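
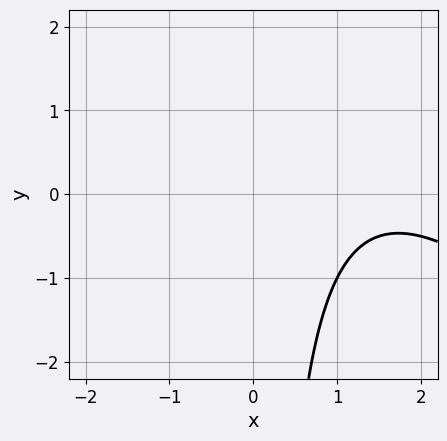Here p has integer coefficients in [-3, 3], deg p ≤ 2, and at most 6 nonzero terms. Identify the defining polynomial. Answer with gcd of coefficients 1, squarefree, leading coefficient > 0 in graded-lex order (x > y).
x^2 + x*y - 3*x + 3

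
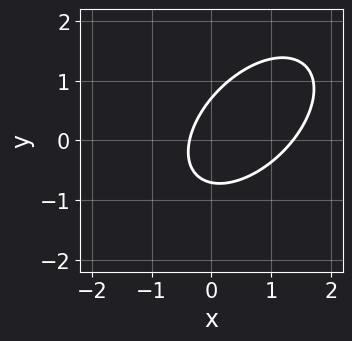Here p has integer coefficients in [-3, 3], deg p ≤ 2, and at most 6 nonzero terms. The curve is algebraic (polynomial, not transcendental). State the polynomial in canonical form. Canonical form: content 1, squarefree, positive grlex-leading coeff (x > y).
2*x^2 - 2*x*y + 2*y^2 - 2*x - 1

First, the degree is 2 — a generic line meets the curve in up to 2 points.
Finally, the integer polynomial consistent with all of this is the stated p.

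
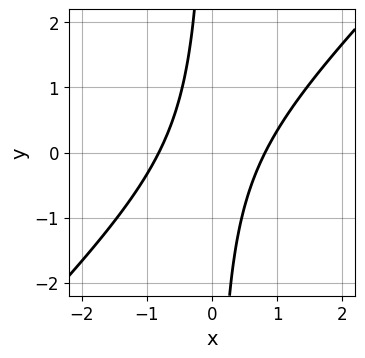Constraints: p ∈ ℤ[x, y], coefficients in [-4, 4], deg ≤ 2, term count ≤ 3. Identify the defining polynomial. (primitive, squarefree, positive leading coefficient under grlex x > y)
deg p = 2.
From the visible intercepts: no y-intercept at any integer in the box.
The integer polynomial consistent with all of this is the stated p.

3*x^2 - 3*x*y - 2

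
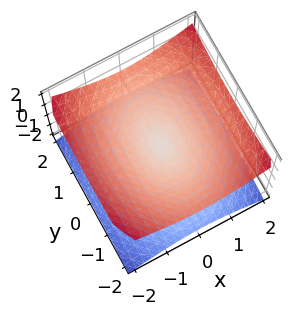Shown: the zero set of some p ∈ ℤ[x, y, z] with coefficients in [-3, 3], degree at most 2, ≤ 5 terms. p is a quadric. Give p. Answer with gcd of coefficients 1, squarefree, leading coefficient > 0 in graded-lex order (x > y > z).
2*x^2 + y^2 - 3*z^2

(a) Degree: a double cone through the origin; a quadric, so deg p = 2.
(b) Symmetries: the x ↦ −x reflection is a symmetry, so x appears only in even powers; it's symmetric under z → −z, forcing even powers of z; the y ↦ −y reflection is a symmetry, so y appears only in even powers.
(c) Against the integer gridlines: it crosses the x-axis at the gridline x = 0; one y-axis crossing is at y = 0.
(d) Together with the visible shape, these determine p as stated.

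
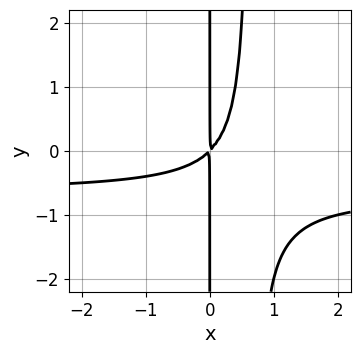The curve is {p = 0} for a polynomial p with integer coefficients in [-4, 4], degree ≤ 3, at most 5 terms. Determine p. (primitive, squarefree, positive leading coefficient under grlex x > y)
3*x^2*y + 2*x^2 - 2*x*y

Degree: the shape is more complex than any degree-2 curve, so deg p = 3.
From the axis intercepts and sections: every point of the y-axis in the box is on the curve.
These observations pin down the coefficients.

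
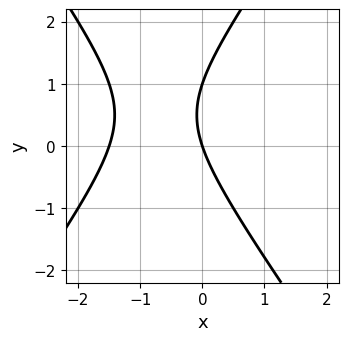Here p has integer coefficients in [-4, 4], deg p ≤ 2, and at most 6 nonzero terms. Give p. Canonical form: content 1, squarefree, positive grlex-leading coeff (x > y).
2*x^2 - y^2 + 3*x + y

First, degree: no degree-1 curve has this shape, so deg p = 2.
Next, from the axis intercepts and sections: one x-axis crossing is at x = 0; among the integer gridlines, it crosses the y-axis at y ∈ {0, 1}.
Finally, matching integer coefficients to the picture gives p.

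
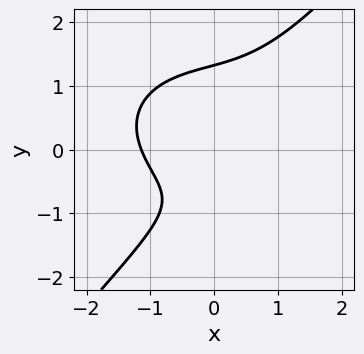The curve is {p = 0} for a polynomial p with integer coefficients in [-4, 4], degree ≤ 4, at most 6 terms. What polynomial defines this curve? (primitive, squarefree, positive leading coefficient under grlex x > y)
(a) deg p = 3. The shape is more complex than any degree-2 curve.
(b) The integer polynomial consistent with all of this is the stated p.

2*x^3 + 2*x*y^2 - 3*y^3 + 3*y + 3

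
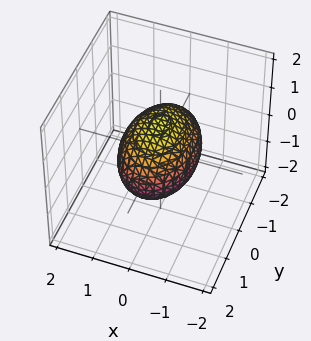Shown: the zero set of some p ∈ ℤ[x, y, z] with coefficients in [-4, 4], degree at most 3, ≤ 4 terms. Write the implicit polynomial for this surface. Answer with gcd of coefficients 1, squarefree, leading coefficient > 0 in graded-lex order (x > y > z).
(a) The degree is 2 — a closed, bounded, convex surface; a quadric.
(b) Symmetries: mirror symmetry y ↦ −y ⇒ only even powers of y; mirror symmetry x ↦ −x ⇒ only even powers of x; it's symmetric under z → −z, forcing even powers of z.
(c) From the axis intercepts and sections: the x-axis gridline crossings are at x ∈ {-1, 1}; the z-axis gridline crossings are at z ∈ {-1, 1}.
(d) Fitting integer coefficients to these (and the overall shape) gives p.

2*x^2 + y^2 + 2*z^2 - 2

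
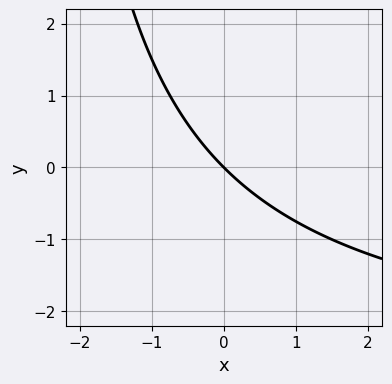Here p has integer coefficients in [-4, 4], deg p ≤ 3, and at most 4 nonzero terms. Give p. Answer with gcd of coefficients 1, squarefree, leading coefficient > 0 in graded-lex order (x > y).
First, the degree is 2 — no degree-1 curve has this shape.
Then, against the integer gridlines: one x-axis crossing is at x = 0; it meets the y-axis at y = 0 (among the integer gridlines).
Finally, putting this together gives p.

x*y + 3*x + 3*y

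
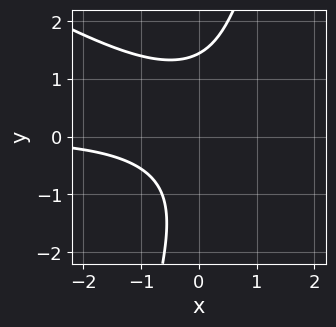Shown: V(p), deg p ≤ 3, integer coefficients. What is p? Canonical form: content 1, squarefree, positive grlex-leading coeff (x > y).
2*x^2*y + 3*x*y^2 - y^3 - 2*x*y + 3

(a) The degree is 3 — no degree-2 curve has this shape.
(b) Reading off the gridlines: the curve avoids every integer x-axis point in the box.
(c) Putting this together gives p.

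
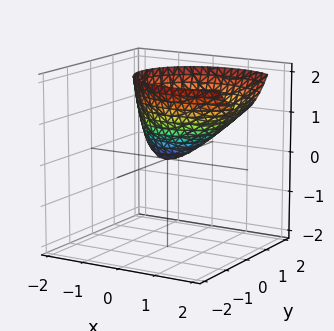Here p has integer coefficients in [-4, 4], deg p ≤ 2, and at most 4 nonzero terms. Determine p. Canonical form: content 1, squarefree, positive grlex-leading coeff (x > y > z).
The degree is 2 — a generic line meets the surface in up to 2 points.
From the axis intercepts and sections: it meets the y-axis at y = 0 (among the integer gridlines); it crosses the z-axis at the gridline z = 0; it meets the x-axis at x = 0 (among the integer gridlines).
These observations pin down the coefficients.

2*x^2 - 2*x*z + 3*y^2 - 2*z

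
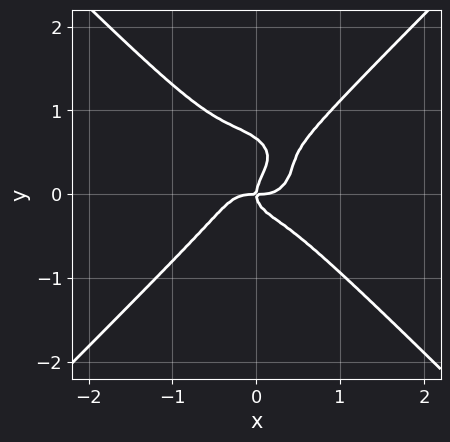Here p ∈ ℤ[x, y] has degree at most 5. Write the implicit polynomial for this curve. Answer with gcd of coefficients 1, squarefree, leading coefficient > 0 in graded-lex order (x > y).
3*x^4 - 3*y^4 + 2*y^3 - x*y

Degree: a generic line meets the curve in up to 4 points, so deg p = 4.
Reading off the gridlines: one y-axis crossing is at y = 0; it crosses the x-axis at the gridline x = 0.
Together with the visible shape, these determine p as stated.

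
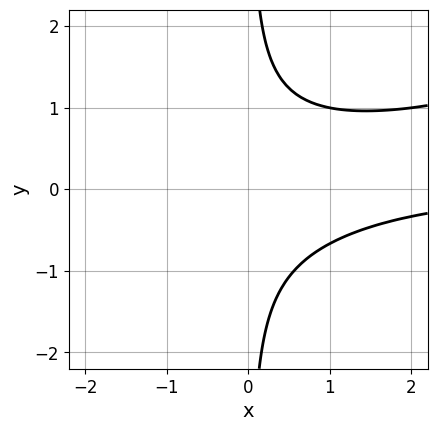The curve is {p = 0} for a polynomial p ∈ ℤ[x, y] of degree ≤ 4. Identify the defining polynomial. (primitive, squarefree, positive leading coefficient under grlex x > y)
x^2*y - 3*x*y^2 + 2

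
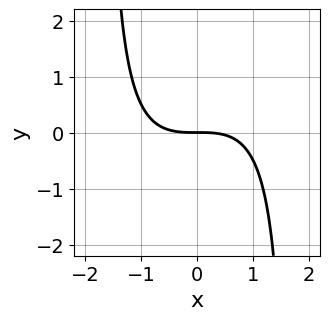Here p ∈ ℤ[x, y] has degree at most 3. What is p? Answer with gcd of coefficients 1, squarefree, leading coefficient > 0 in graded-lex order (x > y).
x^3 - x^2*y + 3*y

1. deg p = 3. The shape is more complex than any degree-2 curve.
2. Against the integer gridlines: it meets the y-axis at y = 0 (among the integer gridlines); one x-axis crossing is at x = 0.
3. The integer polynomial consistent with all of this is the stated p.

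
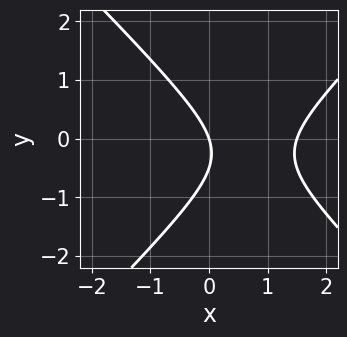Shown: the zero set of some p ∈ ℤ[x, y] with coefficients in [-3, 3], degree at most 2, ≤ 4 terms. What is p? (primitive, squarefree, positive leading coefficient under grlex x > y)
2*x^2 - 2*y^2 - 3*x - y

1. The degree is 2 — the shape is more complex than any degree-1 curve.
2. From the visible intercepts: one x-axis crossing is at x = 0; it meets the y-axis at y = 0 (among the integer gridlines).
3. Assembling these constraints gives the stated polynomial.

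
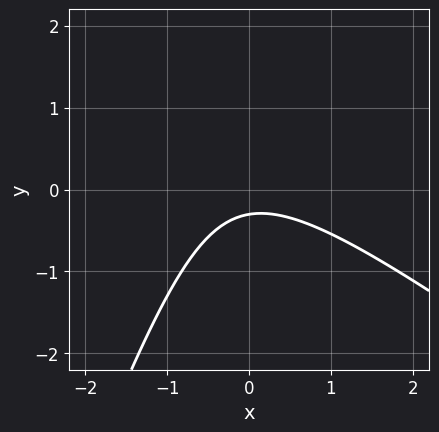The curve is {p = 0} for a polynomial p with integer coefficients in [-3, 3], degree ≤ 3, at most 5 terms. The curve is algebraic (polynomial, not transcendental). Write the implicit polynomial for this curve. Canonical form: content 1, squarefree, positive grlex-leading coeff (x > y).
(a) The degree is 2 — no degree-1 curve has this shape.
(b) Checking where it meets the axes: no x-intercept at any integer in the box.
(c) Putting this together gives p.

2*x^2 + 2*x*y - y^2 + 3*y + 1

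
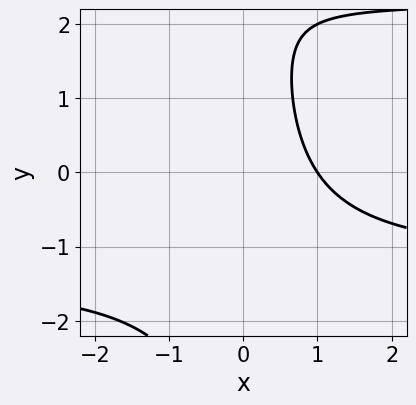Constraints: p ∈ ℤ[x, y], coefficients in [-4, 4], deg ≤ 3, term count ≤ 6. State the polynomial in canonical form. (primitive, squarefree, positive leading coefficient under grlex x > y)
1. Degree: no degree-2 curve has this shape, so deg p = 3.
2. From the axis intercepts and sections: it misses every integer gridline on the y-axis; it crosses the x-axis at the gridline x = 1.
3. Assembling these constraints gives the stated polynomial.

x*y^2 - x*y - 3*x - y + 3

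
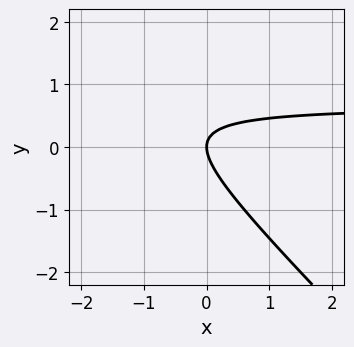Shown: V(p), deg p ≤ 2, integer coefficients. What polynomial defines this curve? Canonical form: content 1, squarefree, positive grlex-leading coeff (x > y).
3*x*y + 3*y^2 - 2*x

First, the degree is 2 — no degree-1 curve has this shape.
Then, observable constraints: one y-axis crossing is at y = 0; one x-axis crossing is at x = 0.
Finally, the integer polynomial consistent with all of this is the stated p.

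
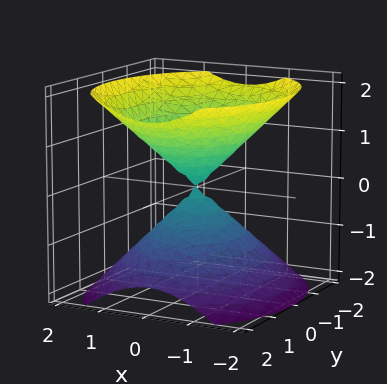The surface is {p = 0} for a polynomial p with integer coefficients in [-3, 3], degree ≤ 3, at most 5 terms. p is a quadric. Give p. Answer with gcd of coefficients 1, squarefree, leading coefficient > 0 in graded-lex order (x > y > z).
3*x^2 + 2*y^2 - 3*z^2

1. I count 2 distinct pieces. Treating them together as one polynomial.
2. The degree is 2 — two nappes meeting at a single point; a quadric.
3. Symmetries: mirror symmetry y ↦ −y ⇒ only even powers of y; mirror symmetry x ↦ −x ⇒ only even powers of x; the z ↦ −z reflection is a symmetry, so z appears only in even powers.
4. Against the integer gridlines: one x-axis crossing is at x = 0; it crosses the y-axis at the gridline y = 0; it crosses the z-axis at the gridline z = 0.
5. The integer polynomial consistent with all of this is the stated p.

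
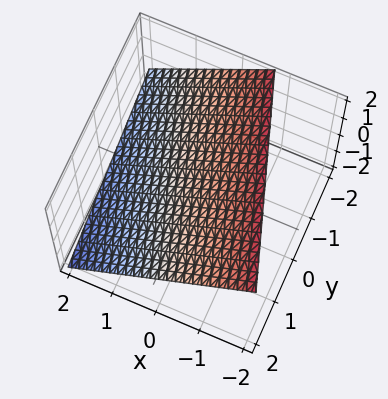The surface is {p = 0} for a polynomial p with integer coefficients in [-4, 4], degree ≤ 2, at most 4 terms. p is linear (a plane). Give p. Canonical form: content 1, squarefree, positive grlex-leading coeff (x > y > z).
3*x + y + 3*z - 2

(a) Degree: the surface is flat (a plane), so deg p = 1.
(b) From the visible intercepts: one y-axis crossing is at y = 2.
(c) These observations pin down the coefficients.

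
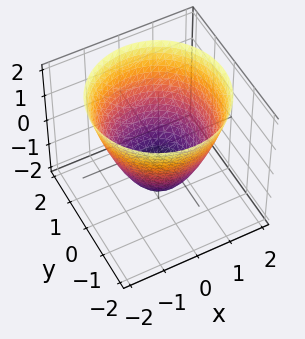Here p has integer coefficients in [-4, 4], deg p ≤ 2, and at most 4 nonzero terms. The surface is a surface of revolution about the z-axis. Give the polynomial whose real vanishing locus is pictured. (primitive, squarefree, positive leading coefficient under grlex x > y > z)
deg p = 2. A generic line meets the surface in up to 2 points.
Symmetry: the z-axis is an axis of rotation, so x and y enter only as x² + y².
From the visible intercepts: a circular section at z = 1 has radius between 1 and 2.
These observations pin down the coefficients.

2*x^2 + 2*y^2 - 2*z - 3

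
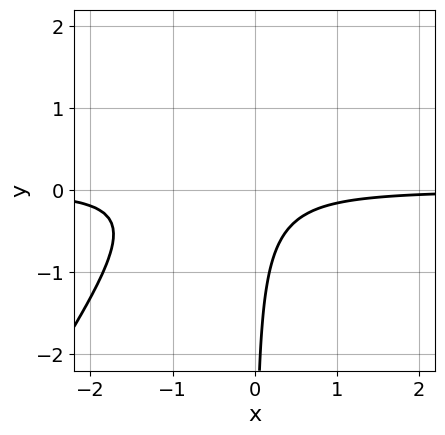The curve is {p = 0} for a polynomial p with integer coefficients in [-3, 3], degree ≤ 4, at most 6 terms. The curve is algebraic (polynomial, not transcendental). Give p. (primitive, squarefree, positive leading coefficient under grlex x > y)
3*x^2*y - 2*x*y^2 + 3*x*y + 1

(a) deg p = 3. A generic line meets the curve in up to 3 points.
(b) Against the integer gridlines: it misses every integer gridline on the x-axis; it misses every integer gridline on the y-axis.
(c) These observations pin down the coefficients.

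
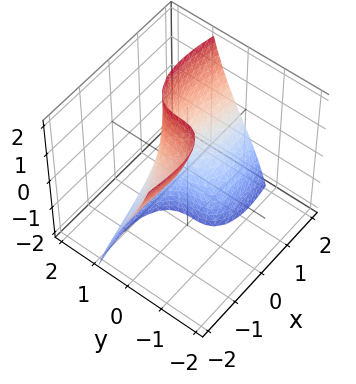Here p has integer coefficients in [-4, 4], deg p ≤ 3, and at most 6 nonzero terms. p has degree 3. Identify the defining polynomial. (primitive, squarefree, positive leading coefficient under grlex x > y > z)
The degree is 3 — the shape is more complex than any degree-2 surface.
From the axis intercepts and sections: it misses every integer gridline on the x-axis; no z-intercept at any integer in the box.
The integer polynomial consistent with all of this is the stated p.

2*x^2*y + 3*y^3 - 2*x*z - 1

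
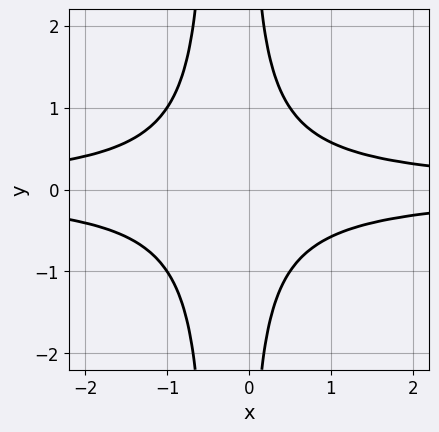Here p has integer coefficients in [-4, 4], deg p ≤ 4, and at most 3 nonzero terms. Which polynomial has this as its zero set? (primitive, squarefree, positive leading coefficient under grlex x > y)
The degree is 4 — a generic line meets the curve in up to 4 points.
Symmetries: the y ↦ −y reflection is a symmetry, so y appears only in even powers.
Checking where it meets the axes: no y-intercept at any integer in the box; it misses every integer gridline on the x-axis.
Together with the visible shape, these determine p as stated.

2*x^2*y^2 + x*y^2 - 1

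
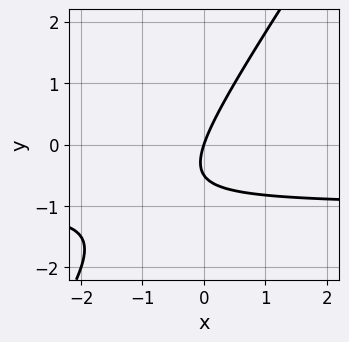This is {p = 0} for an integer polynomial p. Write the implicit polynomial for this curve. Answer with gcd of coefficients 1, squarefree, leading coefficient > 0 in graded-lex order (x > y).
1. Degree: a generic line meets the curve in up to 2 points, so deg p = 2.
2. Reading off the gridlines: it meets the x-axis at x = 0 (among the integer gridlines); it meets the y-axis at y = 0 (among the integer gridlines).
3. Matching integer coefficients to the picture gives p.

3*x*y - 2*y^2 + 3*x - y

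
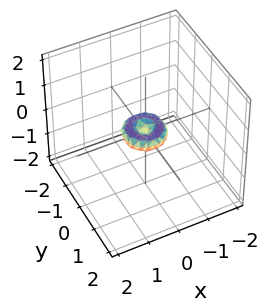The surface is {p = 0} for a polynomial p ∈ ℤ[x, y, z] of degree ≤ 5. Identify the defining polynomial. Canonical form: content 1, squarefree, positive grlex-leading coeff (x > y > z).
2*x^4 + 4*x^2*y^2 + 2*y^4 - x^2 - y^2 + 2*z^2

1. The degree is 4 — no degree-3 surface has this shape.
2. Symmetries: rotational symmetry about the z-axis ⇒ p depends on x, y only through x² + y².
3. Checking where it meets the axes: it meets the x-axis at x = 0 (among the integer gridlines); it meets the y-axis at y = 0 (among the integer gridlines); one z-axis crossing is at z = 0.
4. Fitting integer coefficients to these (and the overall shape) gives p.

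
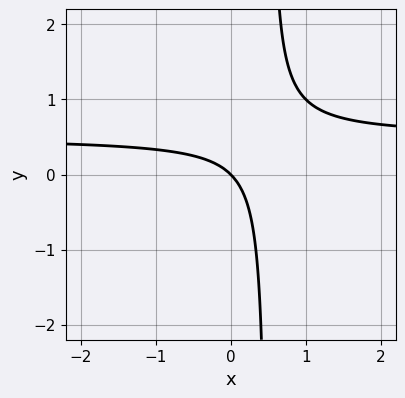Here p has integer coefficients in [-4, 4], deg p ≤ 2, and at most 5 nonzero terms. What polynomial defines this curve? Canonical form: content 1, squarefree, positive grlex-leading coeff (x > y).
2*x*y - x - y

1. The degree is 2 — a generic line meets the curve in up to 2 points.
2. Against the integer gridlines: one x-axis crossing is at x = 0; it crosses the y-axis at the gridline y = 0.
3. Assembling these constraints gives the stated polynomial.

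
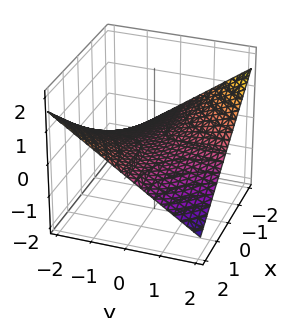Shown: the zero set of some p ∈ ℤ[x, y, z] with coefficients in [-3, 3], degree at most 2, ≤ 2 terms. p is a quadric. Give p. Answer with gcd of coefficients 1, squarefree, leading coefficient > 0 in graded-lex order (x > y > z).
deg p = 2.
Reading off the gridlines: it crosses the z-axis at the gridline z = 0; the visible y-axis segment lies entirely on the surface; the visible x-axis segment lies entirely on the surface.
These observations pin down the coefficients.

x*y + 3*z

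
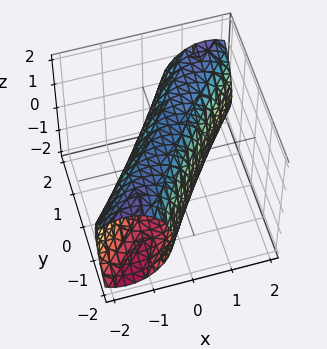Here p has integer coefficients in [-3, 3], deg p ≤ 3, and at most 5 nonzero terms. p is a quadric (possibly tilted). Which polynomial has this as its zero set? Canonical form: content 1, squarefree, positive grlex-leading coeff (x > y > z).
2*x^2 - 3*x*y + y^2 + z^2 - 2

(a) deg p = 2. A generic line meets the surface in up to 2 points.
(b) From the axis intercepts and sections: among the integer gridlines, it crosses the x-axis at x ∈ {-1, 1}.
(c) Putting this together gives p.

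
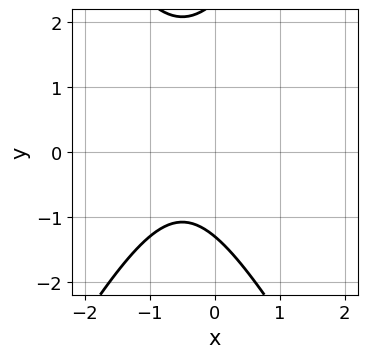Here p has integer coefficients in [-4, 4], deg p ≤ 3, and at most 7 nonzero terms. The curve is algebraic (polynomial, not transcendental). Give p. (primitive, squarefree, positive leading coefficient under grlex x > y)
3*x^2 - y^2 + 3*x + y + 3

deg p = 2.
From the axis intercepts and sections: it misses every integer gridline on the x-axis.
Assembling these constraints gives the stated polynomial.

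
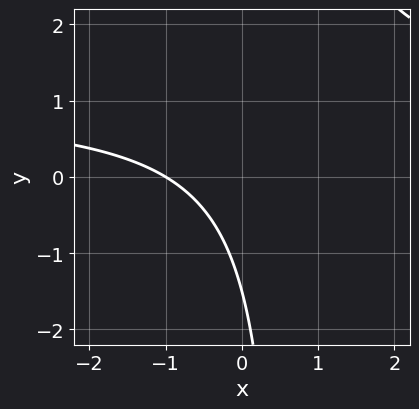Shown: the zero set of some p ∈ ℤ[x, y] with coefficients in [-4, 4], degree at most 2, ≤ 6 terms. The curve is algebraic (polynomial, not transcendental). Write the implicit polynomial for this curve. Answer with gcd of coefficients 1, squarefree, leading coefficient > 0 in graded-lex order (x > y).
1. The degree is 2 — no degree-1 curve has this shape.
2. From the axis intercepts and sections: it crosses the x-axis at the gridline x = -1.
3. The integer polynomial consistent with all of this is the stated p.

3*x*y - 3*x - 2*y - 3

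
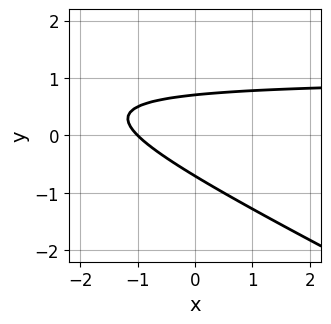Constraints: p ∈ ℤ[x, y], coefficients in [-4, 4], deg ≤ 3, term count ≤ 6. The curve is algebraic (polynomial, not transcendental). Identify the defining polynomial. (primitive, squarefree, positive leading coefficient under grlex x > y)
Degree: the shape is more complex than any degree-1 curve, so deg p = 2.
Reading off the gridlines: it meets the x-axis at x = -1 (among the integer gridlines).
Solving for integer coefficients yields p as stated.

x*y + 2*y^2 - x - 1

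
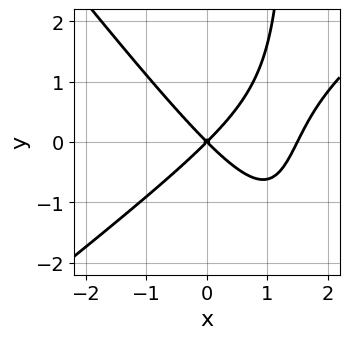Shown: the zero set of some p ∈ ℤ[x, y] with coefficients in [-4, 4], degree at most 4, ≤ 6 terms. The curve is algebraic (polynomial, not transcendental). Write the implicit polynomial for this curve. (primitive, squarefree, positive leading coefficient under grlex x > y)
Degree: the shape is more complex than any degree-2 curve, so deg p = 3.
Against the integer gridlines: one y-axis crossing is at y = 0; one x-axis crossing is at x = 0.
Assembling these constraints gives the stated polynomial.

2*x^3 - x^2*y - 2*x*y^2 - 3*x^2 + 3*y^2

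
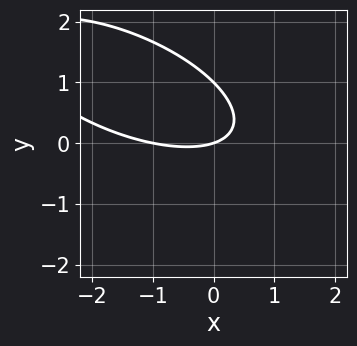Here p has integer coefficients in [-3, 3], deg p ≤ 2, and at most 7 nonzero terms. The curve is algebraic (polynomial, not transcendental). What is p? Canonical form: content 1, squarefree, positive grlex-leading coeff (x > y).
x^2 + 2*x*y + 3*y^2 + x - 3*y

Degree: no degree-1 curve has this shape, so deg p = 2.
Against the integer gridlines: among the integer gridlines, it crosses the y-axis at y ∈ {0, 1}; the x-axis gridline crossings are at x ∈ {-1, 0}.
The integer polynomial consistent with all of this is the stated p.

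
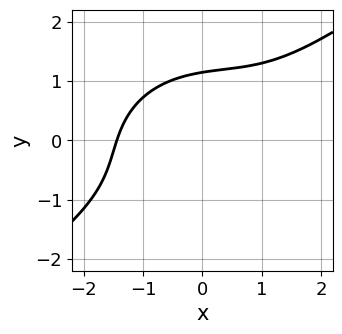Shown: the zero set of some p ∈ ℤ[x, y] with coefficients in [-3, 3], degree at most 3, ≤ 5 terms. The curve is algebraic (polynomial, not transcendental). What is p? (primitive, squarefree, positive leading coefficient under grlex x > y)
x^3 - x^2*y + x*y^2 - 2*y^3 + 3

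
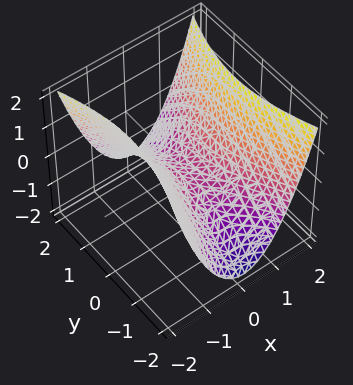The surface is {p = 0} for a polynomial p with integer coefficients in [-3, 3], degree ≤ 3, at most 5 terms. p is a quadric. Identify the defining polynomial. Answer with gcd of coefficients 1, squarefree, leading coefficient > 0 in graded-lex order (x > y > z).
(a) deg p = 2. A saddle surface; a quadric.
(b) Symmetries: the x ↦ −x reflection is a symmetry, so x appears only in even powers; mirror symmetry y ↦ −y ⇒ only even powers of y.
(c) From the axis intercepts and sections: one y-axis crossing is at y = 0; it meets the x-axis at x = 0 (among the integer gridlines).
(d) Assembling these constraints gives the stated polynomial.

3*x^2 - y^2 - 3*z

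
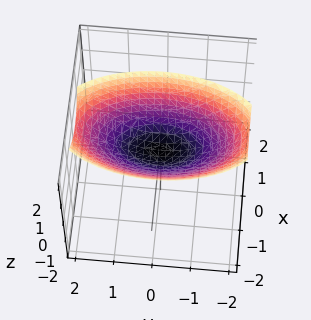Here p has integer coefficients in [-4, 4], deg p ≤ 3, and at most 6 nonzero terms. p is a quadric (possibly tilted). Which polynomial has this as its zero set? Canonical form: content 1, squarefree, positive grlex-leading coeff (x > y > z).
1. deg p = 2. No degree-1 surface has this shape.
2. Against the integer gridlines: it meets the x-axis at x = 0 (among the integer gridlines); it meets the z-axis at z = 0 (among the integer gridlines); it crosses the y-axis at the gridline y = 0.
3. Together with the visible shape, these determine p as stated.

3*x^2 + x*z + y^2 - 3*z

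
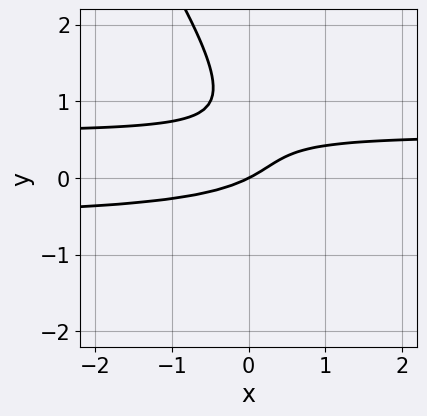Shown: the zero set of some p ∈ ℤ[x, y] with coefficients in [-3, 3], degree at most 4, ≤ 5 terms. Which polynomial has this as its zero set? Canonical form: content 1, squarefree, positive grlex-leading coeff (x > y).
First, degree: the shape is more complex than any degree-2 curve, so deg p = 3.
Then, observable constraints: it meets the y-axis at y = 0 (among the integer gridlines); it meets the x-axis at x = 0 (among the integer gridlines).
Finally, assembling these constraints gives the stated polynomial.

3*x*y^2 + 2*y^3 - 3*y^2 - x + 2*y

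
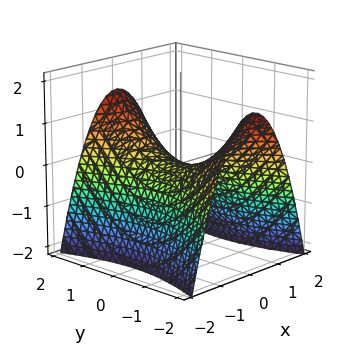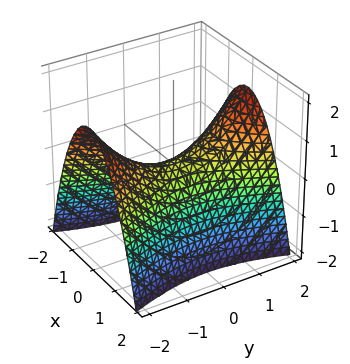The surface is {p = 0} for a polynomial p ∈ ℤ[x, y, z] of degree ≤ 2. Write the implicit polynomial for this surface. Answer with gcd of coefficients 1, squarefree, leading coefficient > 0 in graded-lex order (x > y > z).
1. deg p = 2. A hyperbolic paraboloid; a quadric.
2. Symmetries: the y ↦ −y reflection is a symmetry, so y appears only in even powers; mirror symmetry x ↦ −x ⇒ only even powers of x.
3. Reading off the gridlines: it meets the y-axis at y = 0 (among the integer gridlines); it crosses the z-axis at the gridline z = 0; it meets the x-axis at x = 0 (among the integer gridlines).
4. The integer polynomial consistent with all of this is the stated p.

3*x^2 - y^2 + 3*z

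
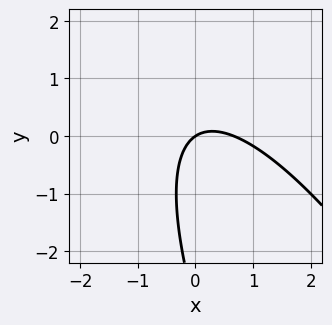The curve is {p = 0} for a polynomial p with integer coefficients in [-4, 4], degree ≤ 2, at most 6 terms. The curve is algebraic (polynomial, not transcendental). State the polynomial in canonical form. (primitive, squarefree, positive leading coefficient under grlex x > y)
First, degree: a generic line meets the curve in up to 2 points, so deg p = 2.
Next, from the axis intercepts and sections: it crosses the x-axis at the gridline x = 0; it meets the y-axis at y = 0 (among the integer gridlines).
Finally, these observations pin down the coefficients.

3*x^2 + 3*x*y + y^2 - 2*x + 3*y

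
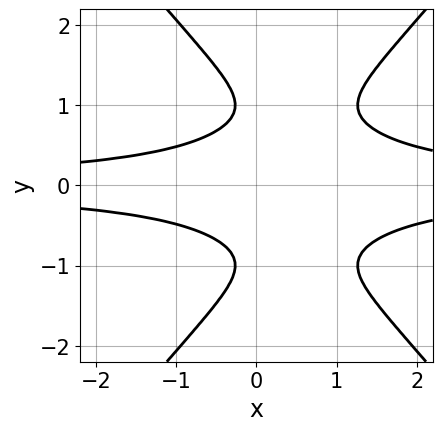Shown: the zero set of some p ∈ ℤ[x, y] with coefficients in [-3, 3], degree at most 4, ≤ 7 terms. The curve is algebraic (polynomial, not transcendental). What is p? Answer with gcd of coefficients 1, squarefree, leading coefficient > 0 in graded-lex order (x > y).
3*x^2*y^2 - 2*y^4 - 3*x*y^2 + 3*y^2 - 2

Degree: no degree-3 curve has this shape, so deg p = 4.
Symmetries: it's symmetric under y → −y, forcing even powers of y.
From the visible intercepts: no x-intercept at any integer in the box; the curve avoids every integer y-axis point in the box.
Putting this together gives p.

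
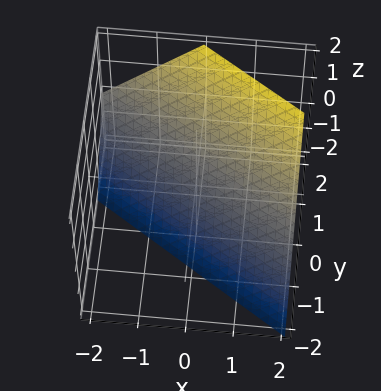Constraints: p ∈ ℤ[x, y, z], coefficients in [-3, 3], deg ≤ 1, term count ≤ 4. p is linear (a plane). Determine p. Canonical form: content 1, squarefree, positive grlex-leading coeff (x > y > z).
2*x + 3*y - 2*z - 2

1. deg p = 1.
2. Against the integer gridlines: one x-axis crossing is at x = 1; it meets the z-axis at z = -1 (among the integer gridlines).
3. These observations pin down the coefficients.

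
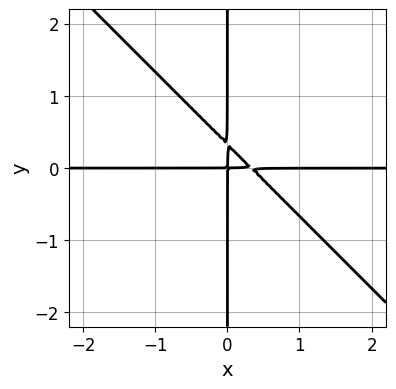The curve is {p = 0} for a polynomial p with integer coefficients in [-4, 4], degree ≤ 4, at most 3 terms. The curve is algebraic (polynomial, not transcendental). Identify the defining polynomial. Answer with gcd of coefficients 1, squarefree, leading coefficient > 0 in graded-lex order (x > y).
First, the degree is 3 — no degree-2 curve has this shape.
Then, against the integer gridlines: every point of the y-axis in the box is on the curve; the visible x-axis segment lies entirely on the curve.
Finally, these observations pin down the coefficients.

3*x^2*y + 3*x*y^2 - x*y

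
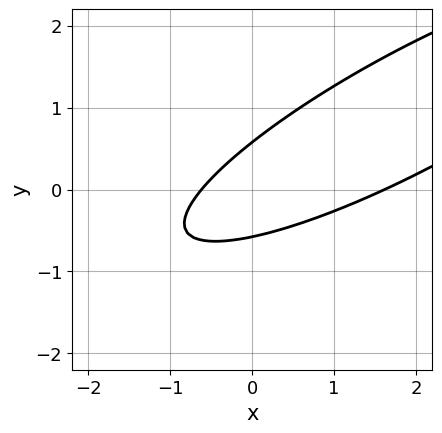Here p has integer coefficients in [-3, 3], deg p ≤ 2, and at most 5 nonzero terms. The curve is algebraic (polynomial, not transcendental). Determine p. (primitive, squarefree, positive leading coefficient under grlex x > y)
1. Degree: a generic line meets the curve in up to 2 points, so deg p = 2.
2. Matching integer coefficients to the picture gives p.

x^2 - 3*x*y + 3*y^2 - x - 1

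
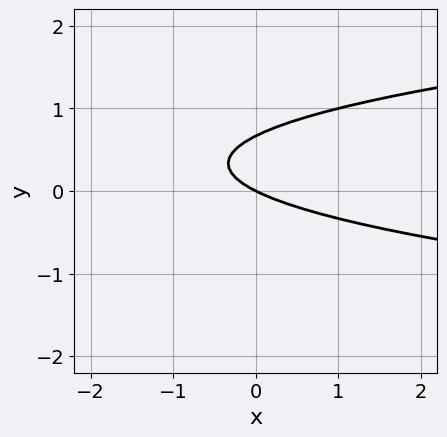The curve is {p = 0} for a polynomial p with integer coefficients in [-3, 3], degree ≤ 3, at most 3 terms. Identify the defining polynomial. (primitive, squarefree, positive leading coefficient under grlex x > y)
1. Degree: a generic line meets the curve in up to 2 points, so deg p = 2.
2. From the visible intercepts: it crosses the y-axis at the gridline y = 0; it crosses the x-axis at the gridline x = 0.
3. Putting this together gives p.

3*y^2 - x - 2*y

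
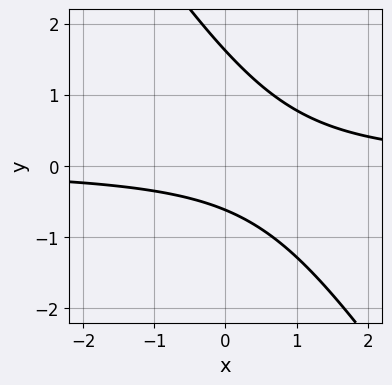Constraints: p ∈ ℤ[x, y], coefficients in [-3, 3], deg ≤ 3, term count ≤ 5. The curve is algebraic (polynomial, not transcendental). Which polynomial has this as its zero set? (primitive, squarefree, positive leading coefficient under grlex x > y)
3*x*y + 2*y^2 - 2*y - 2

The degree is 2 — the shape is more complex than any degree-1 curve.
Observable constraints: it misses every integer gridline on the x-axis.
Assembling these constraints gives the stated polynomial.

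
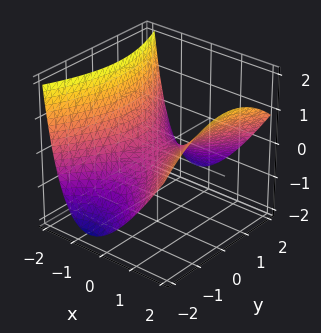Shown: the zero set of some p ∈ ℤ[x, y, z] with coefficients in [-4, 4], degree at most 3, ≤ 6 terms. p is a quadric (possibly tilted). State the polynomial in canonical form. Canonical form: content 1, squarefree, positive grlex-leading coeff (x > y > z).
(a) Degree: the shape is more complex than any degree-1 surface, so deg p = 2.
(b) Against the integer gridlines: one x-axis crossing is at x = 0; one z-axis crossing is at z = 0; it meets the y-axis at y = 0 (among the integer gridlines).
(c) Fitting integer coefficients to these (and the overall shape) gives p.

2*x^2 - x*z - y^2 - 3*z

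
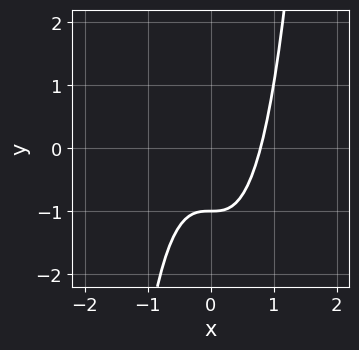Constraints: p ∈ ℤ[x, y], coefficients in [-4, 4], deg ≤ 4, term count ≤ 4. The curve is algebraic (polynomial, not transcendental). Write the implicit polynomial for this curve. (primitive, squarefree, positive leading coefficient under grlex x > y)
(a) deg p = 3. A generic line meets the curve in up to 3 points.
(b) Against the integer gridlines: one y-axis crossing is at y = -1.
(c) Assembling these constraints gives the stated polynomial.

2*x^3 - y - 1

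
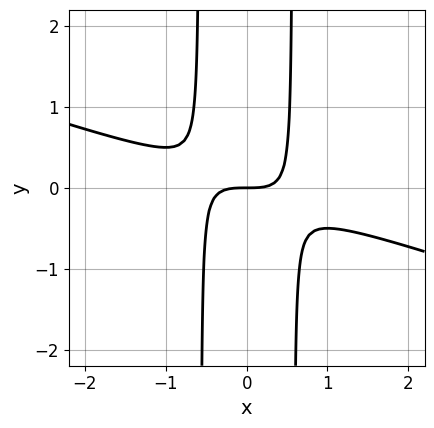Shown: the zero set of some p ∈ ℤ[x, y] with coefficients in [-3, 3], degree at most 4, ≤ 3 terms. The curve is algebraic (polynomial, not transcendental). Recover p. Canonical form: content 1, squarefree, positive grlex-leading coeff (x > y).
1. Degree: a generic line meets the curve in up to 3 points, so deg p = 3.
2. From the visible intercepts: it meets the x-axis at x = 0 (among the integer gridlines); one y-axis crossing is at y = 0.
3. Matching integer coefficients to the picture gives p.

x^3 + 3*x^2*y - y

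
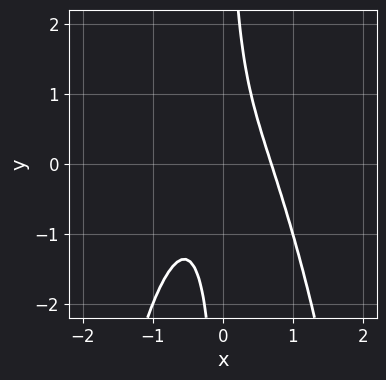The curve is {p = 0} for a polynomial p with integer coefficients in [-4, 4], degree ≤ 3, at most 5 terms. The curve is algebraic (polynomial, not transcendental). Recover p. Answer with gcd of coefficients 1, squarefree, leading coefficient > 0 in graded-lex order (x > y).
1. deg p = 3. A generic line meets the curve in up to 3 points.
2. Reading off the gridlines: no y-intercept at any integer in the box.
3. The integer polynomial consistent with all of this is the stated p.

3*x^3 + 2*x*y - 1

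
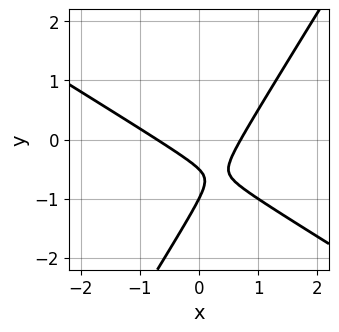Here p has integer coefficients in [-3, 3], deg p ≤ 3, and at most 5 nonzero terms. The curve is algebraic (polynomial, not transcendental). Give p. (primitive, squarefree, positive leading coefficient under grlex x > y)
The degree is 2 — no degree-1 curve has this shape.
Observable constraints: it crosses the y-axis at the gridline y = -1.
These observations pin down the coefficients.

2*x^2 + 2*x*y - 2*y^2 - 3*y - 1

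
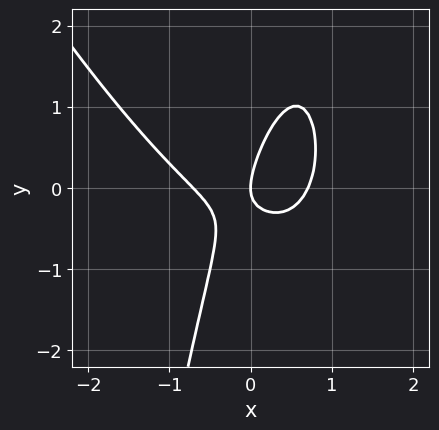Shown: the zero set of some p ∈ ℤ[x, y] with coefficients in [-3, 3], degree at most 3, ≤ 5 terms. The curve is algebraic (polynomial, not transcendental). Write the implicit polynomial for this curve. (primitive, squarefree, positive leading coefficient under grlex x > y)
2*x^3 + x^2*y - 2*x*y + y^2 - x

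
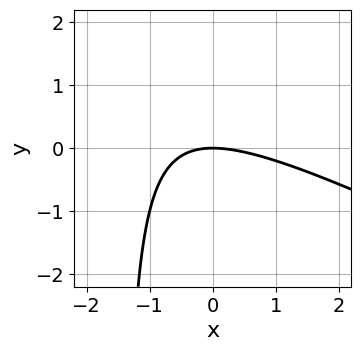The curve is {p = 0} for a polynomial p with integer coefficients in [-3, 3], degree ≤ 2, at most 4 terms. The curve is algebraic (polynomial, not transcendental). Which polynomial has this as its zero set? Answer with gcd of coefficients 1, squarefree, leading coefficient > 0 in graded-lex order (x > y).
Degree: the shape is more complex than any degree-1 curve, so deg p = 2.
From the visible intercepts: it meets the x-axis at x = 0 (among the integer gridlines); it meets the y-axis at y = 0 (among the integer gridlines).
Together with the visible shape, these determine p as stated.

x^2 + 2*x*y + 3*y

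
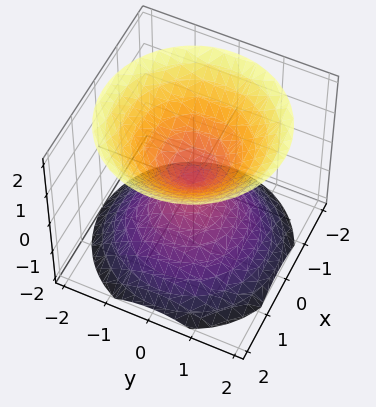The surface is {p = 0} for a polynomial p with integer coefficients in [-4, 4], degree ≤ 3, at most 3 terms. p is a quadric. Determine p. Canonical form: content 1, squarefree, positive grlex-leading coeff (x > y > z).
x^2 + y^2 - z^2

First, the picture has 2 separate pieces. They look like related sheets of one shape, so recover p as a whole.
Next, the degree is 2 — two nappes meeting at a single point; a quadric.
Next, symmetries: mirror symmetry z ↦ −z ⇒ only even powers of z; every cross-section ⟂ z is a circle, so x, y appear only via x² + y².
Then, from the axis intercepts and sections: a circular section at z = -1 has radius exactly 1; one x-axis crossing is at x = 0.
Finally, these observations pin down the coefficients.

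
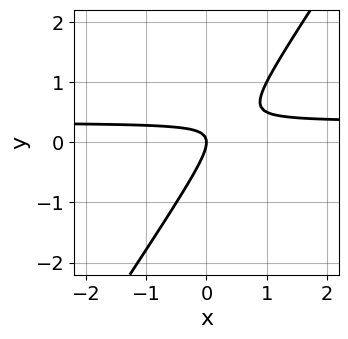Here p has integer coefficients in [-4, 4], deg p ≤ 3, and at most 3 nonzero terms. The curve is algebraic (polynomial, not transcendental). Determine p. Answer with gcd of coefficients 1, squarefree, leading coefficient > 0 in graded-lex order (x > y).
3*x*y - 2*y^2 - x

First, degree: the shape is more complex than any degree-1 curve, so deg p = 2.
Next, against the integer gridlines: it meets the y-axis at y = 0 (among the integer gridlines); it crosses the x-axis at the gridline x = 0.
Finally, assembling these constraints gives the stated polynomial.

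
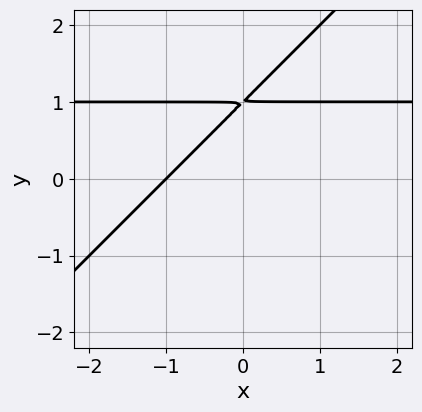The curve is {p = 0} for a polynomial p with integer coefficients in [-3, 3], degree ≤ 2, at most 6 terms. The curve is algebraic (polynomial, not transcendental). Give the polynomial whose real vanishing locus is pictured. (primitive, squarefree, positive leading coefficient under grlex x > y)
The degree is 2 — a generic line meets the curve in up to 2 points.
From the visible intercepts: one x-axis crossing is at x = -1.
These observations pin down the coefficients.

x*y - y^2 - x + 2*y - 1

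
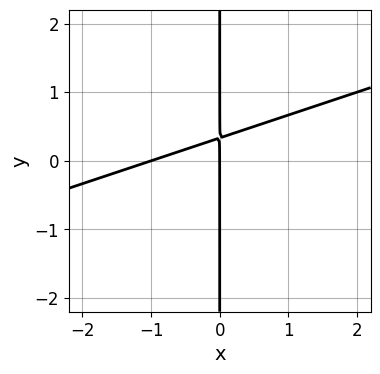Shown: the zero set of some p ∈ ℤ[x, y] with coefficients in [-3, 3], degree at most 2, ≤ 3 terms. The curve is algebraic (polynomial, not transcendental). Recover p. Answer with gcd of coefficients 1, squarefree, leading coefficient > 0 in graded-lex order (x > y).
First, the degree is 2 — the shape is more complex than any degree-1 curve.
Then, reading off the gridlines: the x-axis gridline crossings are at x ∈ {-1, 0}; every point of the y-axis in the box is on the curve.
Finally, the integer polynomial consistent with all of this is the stated p.

x^2 - 3*x*y + x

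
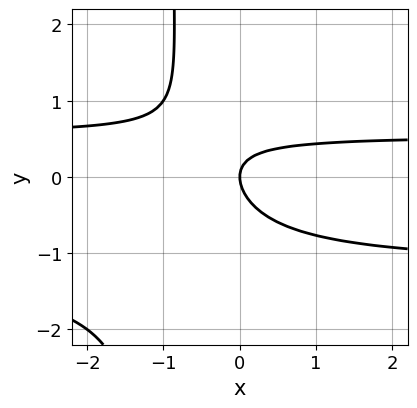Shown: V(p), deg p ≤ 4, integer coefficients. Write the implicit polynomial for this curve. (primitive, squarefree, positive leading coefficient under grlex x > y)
3*x*y^2 + 2*x*y + 3*y^2 - 2*x

(a) Degree: a generic line meets the curve in up to 3 points, so deg p = 3.
(b) Reading off the gridlines: one x-axis crossing is at x = 0; it crosses the y-axis at the gridline y = 0.
(c) Fitting integer coefficients to these (and the overall shape) gives p.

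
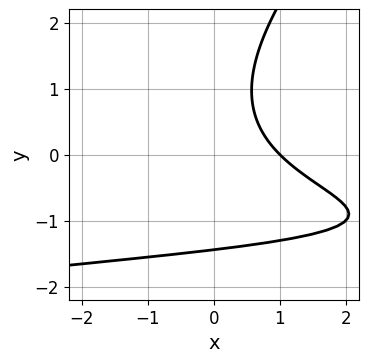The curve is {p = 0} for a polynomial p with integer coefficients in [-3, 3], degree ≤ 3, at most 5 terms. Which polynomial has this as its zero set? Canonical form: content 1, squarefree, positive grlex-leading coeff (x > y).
Degree: the shape is more complex than any degree-2 curve, so deg p = 3.
Reading off the gridlines: it meets the x-axis at x = 1 (among the integer gridlines).
Putting this together gives p.

x*y^2 - y^3 + 3*x*y + 3*x - 3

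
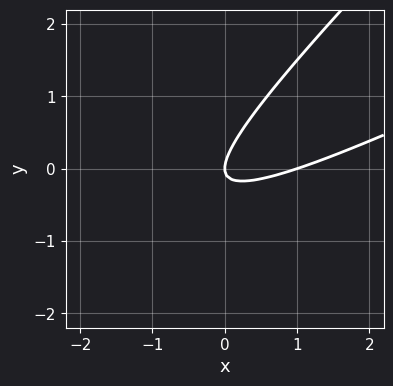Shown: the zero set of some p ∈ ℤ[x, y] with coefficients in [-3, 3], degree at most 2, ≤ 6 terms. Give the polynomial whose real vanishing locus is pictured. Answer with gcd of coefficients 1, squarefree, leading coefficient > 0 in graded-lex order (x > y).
x^2 - 3*x*y + 2*y^2 - x

First, the degree is 2 — a generic line meets the curve in up to 2 points.
Next, against the integer gridlines: among the integer gridlines, it crosses the x-axis at x ∈ {0, 1}; it crosses the y-axis at the gridline y = 0.
Finally, these observations pin down the coefficients.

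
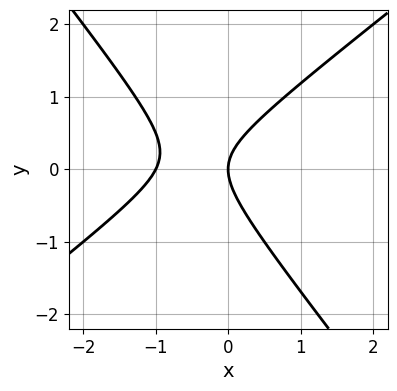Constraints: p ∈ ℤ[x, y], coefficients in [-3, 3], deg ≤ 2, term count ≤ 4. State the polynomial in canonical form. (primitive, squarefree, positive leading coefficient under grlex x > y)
2*x^2 - x*y - 2*y^2 + 2*x

(a) deg p = 2. No degree-1 curve has this shape.
(b) From the visible intercepts: among the integer gridlines, it crosses the x-axis at x ∈ {-1, 0}; one y-axis crossing is at y = 0.
(c) Putting this together gives p.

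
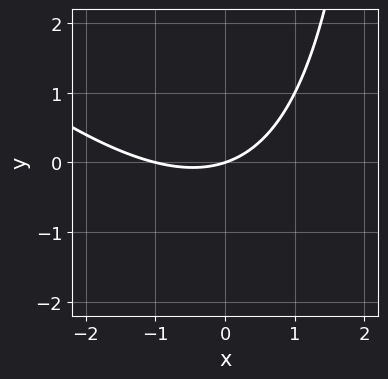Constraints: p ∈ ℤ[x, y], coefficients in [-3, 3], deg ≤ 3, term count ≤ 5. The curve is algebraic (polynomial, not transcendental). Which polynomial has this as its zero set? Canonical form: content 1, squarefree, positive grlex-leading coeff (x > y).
First, deg p = 2. No degree-1 curve has this shape.
Next, observable constraints: the x-axis gridline crossings are at x ∈ {-1, 0}; one y-axis crossing is at y = 0.
Finally, fitting integer coefficients to these (and the overall shape) gives p.

x^2 + x*y + x - 3*y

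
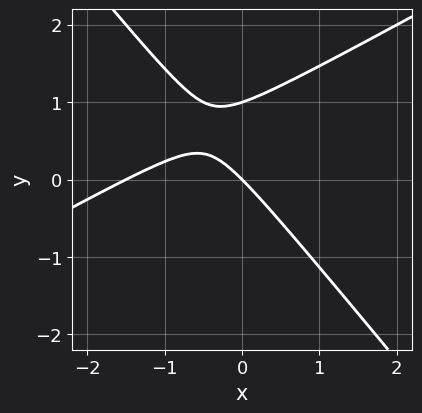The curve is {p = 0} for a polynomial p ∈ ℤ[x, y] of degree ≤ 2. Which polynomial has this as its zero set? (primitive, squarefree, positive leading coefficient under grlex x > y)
2*x^2 - 2*x*y - 3*y^2 + 3*x + 3*y

(a) deg p = 2. The shape is more complex than any degree-1 curve.
(b) Against the integer gridlines: the y-axis gridline crossings are at y ∈ {0, 1}; one x-axis crossing is at x = 0.
(c) The integer polynomial consistent with all of this is the stated p.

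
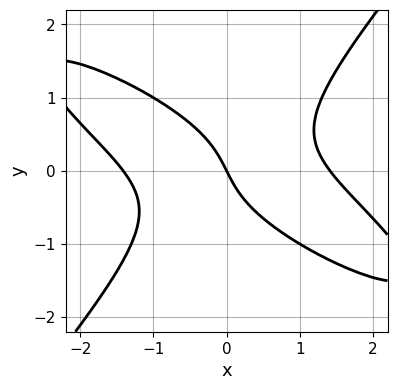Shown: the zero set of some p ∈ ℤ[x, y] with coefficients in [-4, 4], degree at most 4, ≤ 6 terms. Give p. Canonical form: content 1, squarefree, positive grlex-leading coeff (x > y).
x^3 + 2*x^2*y - 2*y^3 - 2*x - y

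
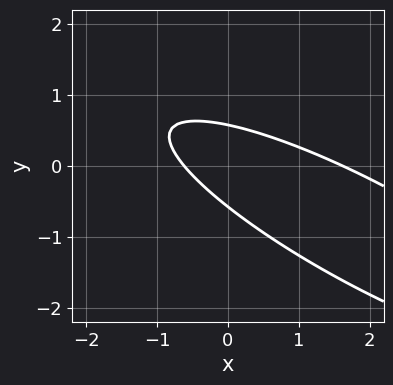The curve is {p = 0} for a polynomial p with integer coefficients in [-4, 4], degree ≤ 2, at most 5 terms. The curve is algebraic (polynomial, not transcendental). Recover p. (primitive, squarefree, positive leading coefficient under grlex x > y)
The degree is 2 — a generic line meets the curve in up to 2 points.
Putting this together gives p.

x^2 + 3*x*y + 3*y^2 - x - 1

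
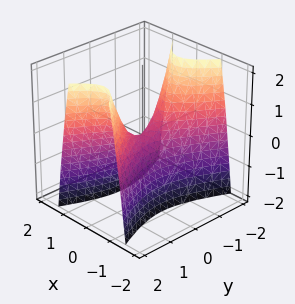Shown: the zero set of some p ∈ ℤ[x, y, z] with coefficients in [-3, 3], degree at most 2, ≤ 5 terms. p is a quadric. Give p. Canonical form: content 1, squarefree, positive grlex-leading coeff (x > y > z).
3*x^2 - y^2 + z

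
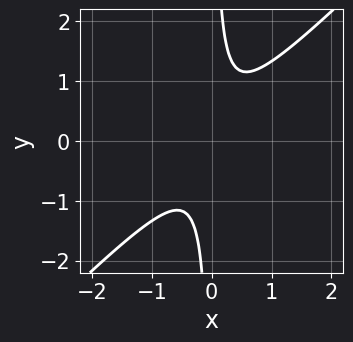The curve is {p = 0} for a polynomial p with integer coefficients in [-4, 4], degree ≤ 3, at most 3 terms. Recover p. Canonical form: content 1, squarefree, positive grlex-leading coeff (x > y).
3*x^2 - 3*x*y + 1

First, deg p = 2.
Next, reading off the gridlines: no y-intercept at any integer in the box; no x-intercept at any integer in the box.
Finally, assembling these constraints gives the stated polynomial.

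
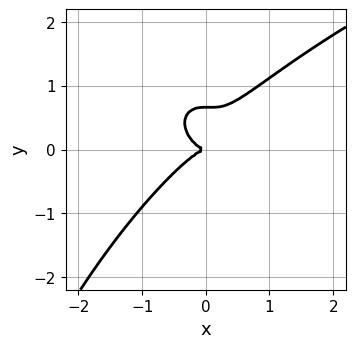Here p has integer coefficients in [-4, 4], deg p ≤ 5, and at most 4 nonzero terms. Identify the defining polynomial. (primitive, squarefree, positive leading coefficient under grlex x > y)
x^2*y^2 - 3*x^3 + 3*y^3 - 2*y^2

First, degree: no degree-3 curve has this shape, so deg p = 4.
Then, from the visible intercepts: it meets the x-axis at x = 0 (among the integer gridlines); it meets the y-axis at y = 0 (among the integer gridlines).
Finally, putting this together gives p.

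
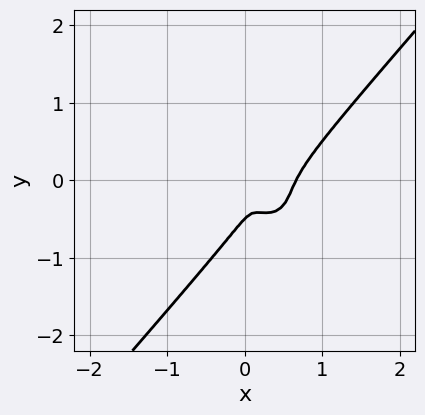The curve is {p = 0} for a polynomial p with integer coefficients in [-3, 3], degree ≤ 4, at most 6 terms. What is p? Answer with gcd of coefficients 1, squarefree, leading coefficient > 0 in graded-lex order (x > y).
First, degree: a generic line meets the curve in up to 3 points, so deg p = 3.
Finally, the integer polynomial consistent with all of this is the stated p.

3*x^3 - 2*y^3 - 2*x^2 - x*y - y^2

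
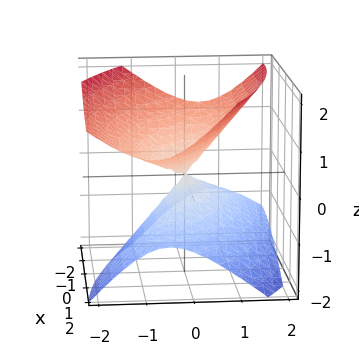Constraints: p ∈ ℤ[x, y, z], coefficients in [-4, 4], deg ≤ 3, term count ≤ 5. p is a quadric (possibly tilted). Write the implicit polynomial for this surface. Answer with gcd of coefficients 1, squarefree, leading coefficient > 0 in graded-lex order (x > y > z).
The picture has 2 separate pieces. They look like related sheets of one shape, so recover p as a whole.
deg p = 2. No degree-1 surface has this shape.
From the axis intercepts and sections: one x-axis crossing is at x = 0; it meets the y-axis at y = 0 (among the integer gridlines).
Matching integer coefficients to the picture gives p.

x^2 + 2*x*y + 3*y^2 + y*z - 3*z^2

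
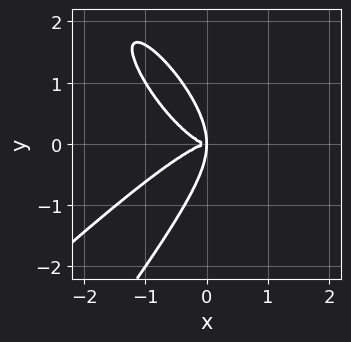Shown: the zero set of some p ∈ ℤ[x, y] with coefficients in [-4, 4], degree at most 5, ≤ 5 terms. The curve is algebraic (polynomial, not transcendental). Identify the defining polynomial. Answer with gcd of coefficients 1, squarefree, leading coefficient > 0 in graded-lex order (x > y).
(a) Degree: no degree-3 curve has this shape, so deg p = 4.
(b) Putting this together gives p.

2*x^4 - x^3*y - 2*x^2*y^2 + y^4 + 2*x*y^2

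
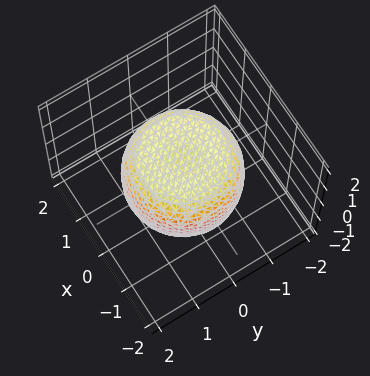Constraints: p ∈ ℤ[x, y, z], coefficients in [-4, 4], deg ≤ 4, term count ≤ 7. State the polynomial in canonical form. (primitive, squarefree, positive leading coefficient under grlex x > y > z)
2*x^4 + 4*x^2*y^2 + 2*y^4 - 2*x^2 - 2*y^2 + 3*z^2 - 3

deg p = 4. The shape is more complex than any degree-3 surface.
Symmetries: every cross-section ⟂ z is a circle, so x, y appear only via x² + y².
Observable constraints: a circular section at z = 0 has radius between 1 and 2; the z-axis gridline crossings are at z ∈ {-1, 1}.
Fitting integer coefficients to these (and the overall shape) gives p.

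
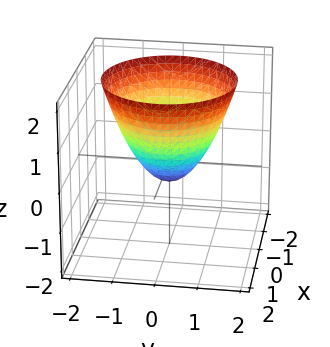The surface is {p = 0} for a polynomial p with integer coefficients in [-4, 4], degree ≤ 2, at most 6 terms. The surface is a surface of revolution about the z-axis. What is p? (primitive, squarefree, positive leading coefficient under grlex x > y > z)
2*x^2 + 2*y^2 - 2*z - 1

1. The degree is 2 — no degree-1 surface has this shape.
2. Symmetries: rotational symmetry about the z-axis ⇒ p depends on x, y only through x² + y².
3. Against the integer gridlines: a circular section at z = 2 has radius between 1 and 2.
4. Together with the visible shape, these determine p as stated.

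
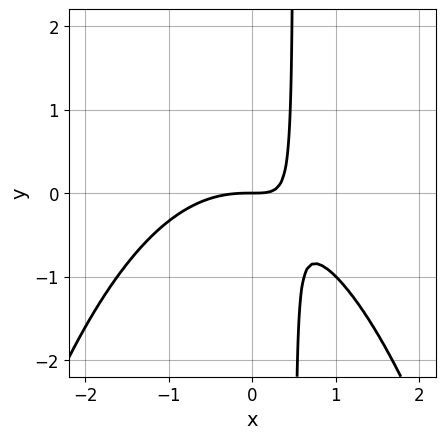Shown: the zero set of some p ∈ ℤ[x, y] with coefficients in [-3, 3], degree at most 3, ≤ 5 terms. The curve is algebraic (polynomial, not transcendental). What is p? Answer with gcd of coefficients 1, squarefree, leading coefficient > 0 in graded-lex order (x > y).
x^3 + 2*x*y - y

Degree: no degree-2 curve has this shape, so deg p = 3.
Against the integer gridlines: it crosses the y-axis at the gridline y = 0; it meets the x-axis at x = 0 (among the integer gridlines).
These observations pin down the coefficients.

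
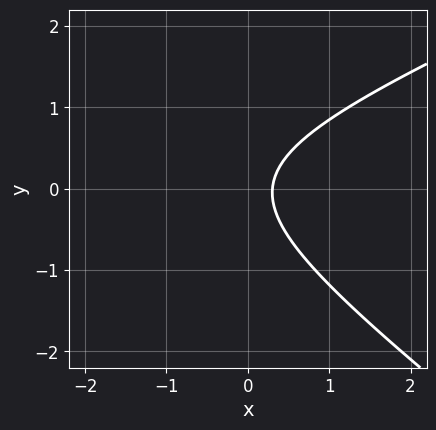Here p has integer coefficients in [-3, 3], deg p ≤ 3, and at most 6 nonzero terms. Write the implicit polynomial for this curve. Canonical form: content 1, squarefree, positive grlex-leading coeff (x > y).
x^2 - x*y - 3*y^2 + 3*x - 1

First, deg p = 2. No degree-1 curve has this shape.
Then, from the axis intercepts and sections: no y-intercept at any integer in the box.
Finally, putting this together gives p.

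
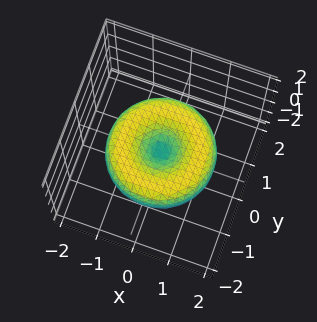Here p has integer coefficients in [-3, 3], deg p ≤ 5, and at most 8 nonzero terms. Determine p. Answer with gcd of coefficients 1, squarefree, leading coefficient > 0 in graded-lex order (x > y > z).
x^4 + 2*x^2*y^2 + y^4 - 2*x^2 - 2*y^2 + 3*z^2

First, deg p = 4. A generic line meets the surface in up to 4 points.
Next, by symmetry, the surface is invariant under rotation about z: p = q(x² + y², z).
Then, against the integer gridlines: it crosses the x-axis at the gridline x = 0; it meets the y-axis at y = 0 (among the integer gridlines).
Finally, assembling these constraints gives the stated polynomial.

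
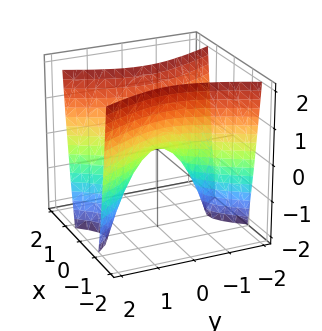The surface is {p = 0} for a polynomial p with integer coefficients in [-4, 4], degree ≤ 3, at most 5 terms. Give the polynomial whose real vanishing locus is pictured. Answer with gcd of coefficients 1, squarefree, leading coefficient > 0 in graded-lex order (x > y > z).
First, the degree is 2 — a saddle surface; a quadric.
Then, symmetries: mirror symmetry x ↦ −x ⇒ only even powers of x; mirror symmetry y ↦ −y ⇒ only even powers of y.
Next, reading off the gridlines: it crosses the z-axis at the gridline z = 0; it meets the x-axis at x = 0 (among the integer gridlines); it crosses the y-axis at the gridline y = 0.
Finally, assembling these constraints gives the stated polynomial.

3*x^2 - y^2 - z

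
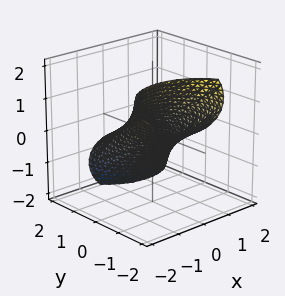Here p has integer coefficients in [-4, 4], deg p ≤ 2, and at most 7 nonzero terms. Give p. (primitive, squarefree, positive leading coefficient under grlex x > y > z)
x^2 + x*z + y^2 + 3*y*z + 2*z^2 - 1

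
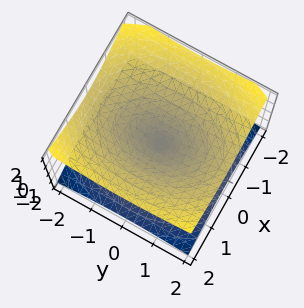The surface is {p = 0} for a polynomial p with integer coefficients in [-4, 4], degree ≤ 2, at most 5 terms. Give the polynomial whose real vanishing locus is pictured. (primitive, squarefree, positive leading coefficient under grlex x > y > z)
First, degree: two nappes meeting at a single point; a quadric, so deg p = 2.
Then, symmetries: mirror symmetry z ↦ −z ⇒ only even powers of z; it's symmetric under x → −x, forcing even powers of x; it's symmetric under y → −y, forcing even powers of y.
Next, from the visible intercepts: it crosses the x-axis at the gridline x = 0; one z-axis crossing is at z = 0.
Finally, matching integer coefficients to the picture gives p.

2*x^2 + y^2 - 3*z^2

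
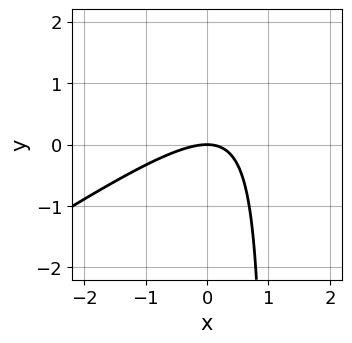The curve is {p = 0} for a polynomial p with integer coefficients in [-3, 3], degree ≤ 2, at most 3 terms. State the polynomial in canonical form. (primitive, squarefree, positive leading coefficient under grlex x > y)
The degree is 2 — no degree-1 curve has this shape.
Reading off the gridlines: one y-axis crossing is at y = 0; it meets the x-axis at x = 0 (among the integer gridlines).
These observations pin down the coefficients.

2*x^2 - 3*x*y + 3*y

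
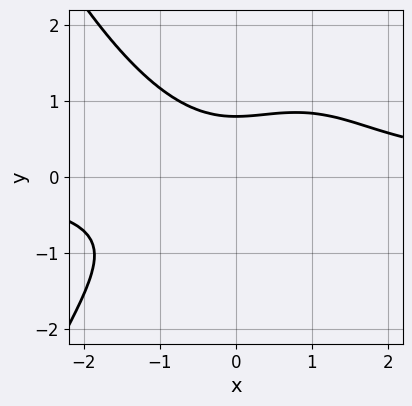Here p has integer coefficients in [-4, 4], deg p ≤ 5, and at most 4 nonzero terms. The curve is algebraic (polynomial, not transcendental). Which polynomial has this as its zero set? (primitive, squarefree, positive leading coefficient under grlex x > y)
1. deg p = 4.
2. From the axis intercepts and sections: it misses every integer gridline on the x-axis.
3. The integer polynomial consistent with all of this is the stated p.

x^3*y + 2*y^3 - x^2 - 1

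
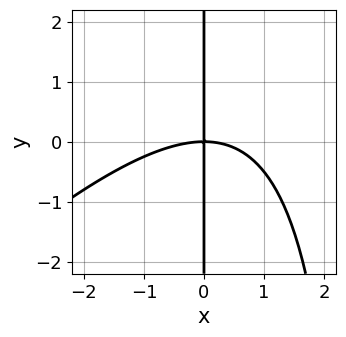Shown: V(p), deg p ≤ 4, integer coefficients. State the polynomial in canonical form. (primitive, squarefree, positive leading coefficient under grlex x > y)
First, deg p = 3. No degree-2 curve has this shape.
Then, from the axis intercepts and sections: one x-axis crossing is at x = 0; every point of the y-axis in the box is on the curve.
Finally, these observations pin down the coefficients.

x^3 - x^2*y + 3*x*y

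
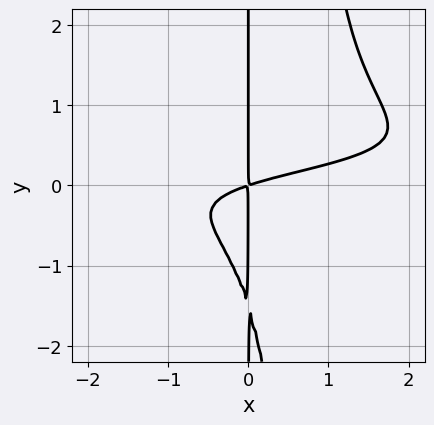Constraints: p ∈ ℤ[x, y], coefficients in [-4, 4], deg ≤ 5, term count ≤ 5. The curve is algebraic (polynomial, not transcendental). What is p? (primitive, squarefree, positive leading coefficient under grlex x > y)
1. deg p = 4.
2. Against the integer gridlines: every point of the y-axis in the box is on the curve.
3. Together with the visible shape, these determine p as stated.

3*x^2*y^2 - x^2*y - 2*x*y^2 + x^2 - 3*x*y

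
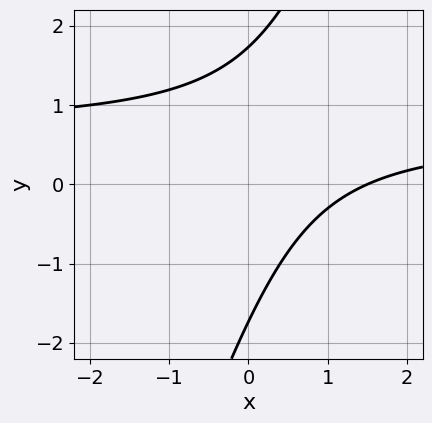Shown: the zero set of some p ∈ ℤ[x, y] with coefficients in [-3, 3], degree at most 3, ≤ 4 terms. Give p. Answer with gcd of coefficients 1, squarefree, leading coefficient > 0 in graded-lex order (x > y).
(a) deg p = 2.
(b) Matching integer coefficients to the picture gives p.

3*x*y - y^2 - 2*x + 3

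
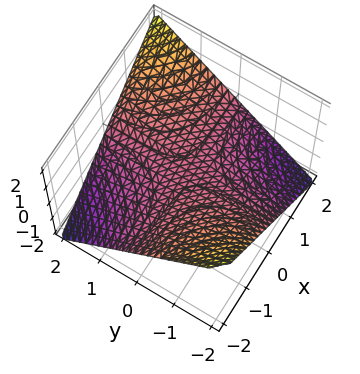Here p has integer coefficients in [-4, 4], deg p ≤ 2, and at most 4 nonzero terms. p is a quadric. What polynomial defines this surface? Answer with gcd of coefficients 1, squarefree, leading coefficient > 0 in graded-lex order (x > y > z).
The degree is 2 — a hyperbolic paraboloid; a quadric.
Reading off the gridlines: every point of the y-axis in the box is on the surface; the visible x-axis segment lies entirely on the surface; it meets the z-axis at z = 0 (among the integer gridlines).
Putting this together gives p.

x*y - 2*z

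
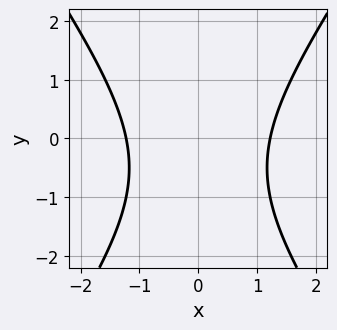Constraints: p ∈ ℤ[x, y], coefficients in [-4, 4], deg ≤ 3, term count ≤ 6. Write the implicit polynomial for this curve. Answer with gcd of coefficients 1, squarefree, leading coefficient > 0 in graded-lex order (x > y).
1. deg p = 2.
2. Symmetries: it's symmetric under x → −x, forcing even powers of x.
3. From the axis intercepts and sections: no y-intercept at any integer in the box.
4. Together with the visible shape, these determine p as stated.

2*x^2 - y^2 - y - 3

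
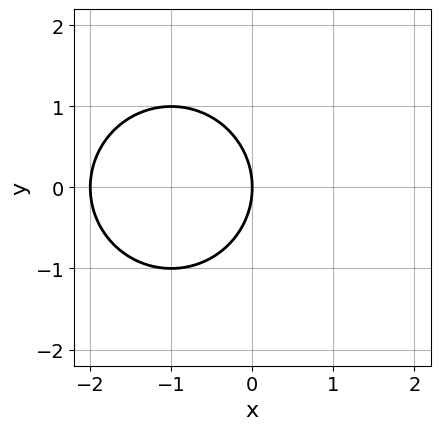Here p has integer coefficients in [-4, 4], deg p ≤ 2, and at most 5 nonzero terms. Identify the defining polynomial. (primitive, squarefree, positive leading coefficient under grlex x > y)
x^2 + y^2 + 2*x

(a) deg p = 2. The shape is more complex than any degree-1 curve.
(b) Symmetries: mirror symmetry y ↦ −y ⇒ only even powers of y.
(c) From the axis intercepts and sections: it meets the y-axis at y = 0 (among the integer gridlines); the x-axis gridline crossings are at x ∈ {-2, 0}.
(d) Assembling these constraints gives the stated polynomial.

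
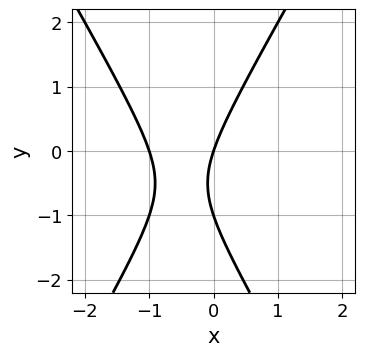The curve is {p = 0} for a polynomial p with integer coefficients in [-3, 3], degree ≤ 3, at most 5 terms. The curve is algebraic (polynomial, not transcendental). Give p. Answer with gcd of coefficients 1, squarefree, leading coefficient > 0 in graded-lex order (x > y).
1. deg p = 2.
2. Checking where it meets the axes: the y-axis gridline crossings are at y ∈ {-1, 0}; the x-axis gridline crossings are at x ∈ {-1, 0}.
3. Putting this together gives p.

3*x^2 - y^2 + 3*x - y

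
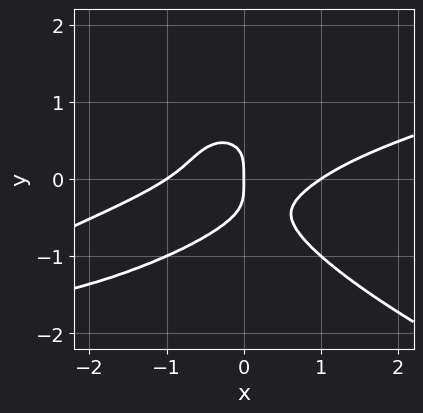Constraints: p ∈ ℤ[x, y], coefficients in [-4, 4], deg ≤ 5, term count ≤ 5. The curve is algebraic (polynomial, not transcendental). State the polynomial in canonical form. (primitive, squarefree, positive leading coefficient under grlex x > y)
3*y^4 - x^3 + 3*x^2*y + x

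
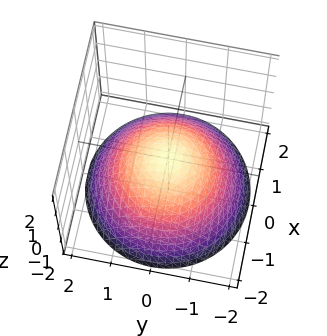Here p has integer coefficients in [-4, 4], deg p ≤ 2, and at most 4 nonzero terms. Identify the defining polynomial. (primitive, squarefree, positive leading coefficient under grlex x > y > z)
x^2 + y^2 + 2*z

(a) Degree: a paraboloid; a quadric, so deg p = 2.
(b) Symmetries: rotational symmetry about the z-axis ⇒ p depends on x, y only through x² + y².
(c) From the visible intercepts: one z-axis crossing is at z = 0; one x-axis crossing is at x = 0; one y-axis crossing is at y = 0; a circular section at z = -1 has radius between 1 and 2.
(d) Fitting integer coefficients to these (and the overall shape) gives p.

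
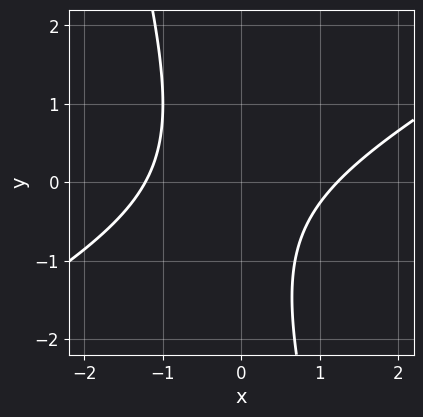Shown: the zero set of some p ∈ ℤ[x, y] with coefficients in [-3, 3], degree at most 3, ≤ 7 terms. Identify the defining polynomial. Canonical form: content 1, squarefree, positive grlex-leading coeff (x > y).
1. Degree: no degree-1 curve has this shape, so deg p = 2.
2. From the visible intercepts: the curve avoids every integer y-axis point in the box.
3. These observations pin down the coefficients.

2*x^2 - 3*x*y - y^2 - y - 3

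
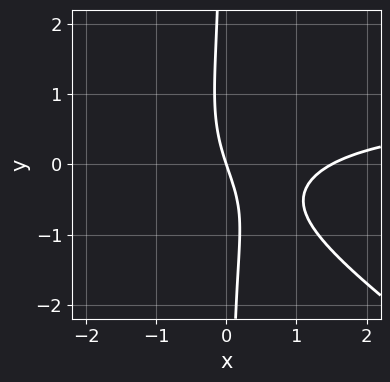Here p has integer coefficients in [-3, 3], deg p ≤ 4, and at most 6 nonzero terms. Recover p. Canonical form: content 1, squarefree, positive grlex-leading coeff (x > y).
1. Degree: a generic line meets the curve in up to 3 points, so deg p = 3.
2. Against the integer gridlines: it meets the x-axis at x = 0 (among the integer gridlines); it crosses the y-axis at the gridline y = 0.
3. Matching integer coefficients to the picture gives p.

2*x^2*y + 3*x*y^2 - 2*x^2 + 3*x + y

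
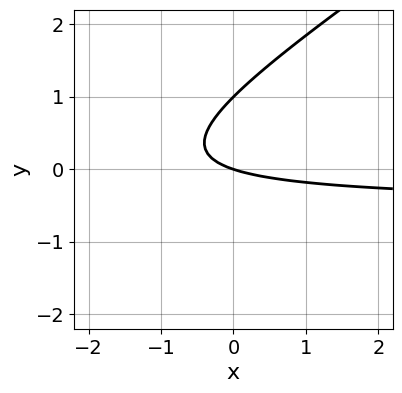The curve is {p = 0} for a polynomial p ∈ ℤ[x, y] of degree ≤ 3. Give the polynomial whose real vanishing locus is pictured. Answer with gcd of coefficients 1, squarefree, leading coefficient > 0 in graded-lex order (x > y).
deg p = 2. The shape is more complex than any degree-1 curve.
Against the integer gridlines: it meets the x-axis at x = 0 (among the integer gridlines); the y-axis gridline crossings are at y ∈ {0, 1}.
Solving for integer coefficients yields p as stated.

2*x*y - 3*y^2 + x + 3*y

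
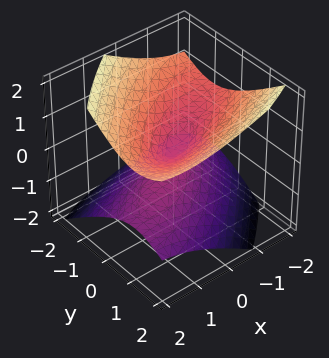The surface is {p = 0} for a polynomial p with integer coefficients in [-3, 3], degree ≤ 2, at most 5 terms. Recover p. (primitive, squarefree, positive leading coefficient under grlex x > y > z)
deg p = 2. No degree-1 surface has this shape.
Checking where it meets the axes: one y-axis crossing is at y = 0; it meets the z-axis at z = 0 (among the integer gridlines); one x-axis crossing is at x = 0.
Matching integer coefficients to the picture gives p.

x^2 - 2*x*y + x*z + 2*y^2 - 3*z^2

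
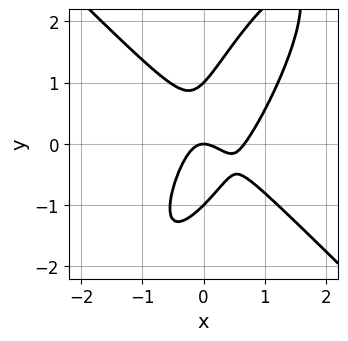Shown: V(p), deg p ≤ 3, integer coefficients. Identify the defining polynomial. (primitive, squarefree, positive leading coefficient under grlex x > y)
3*x^3 - 2*x*y^2 + y^3 - 2*x^2 - y

deg p = 3. A generic line meets the curve in up to 3 points.
From the visible intercepts: one x-axis crossing is at x = 0; the y-axis gridline crossings are at y ∈ {-1, 0, 1}.
Together with the visible shape, these determine p as stated.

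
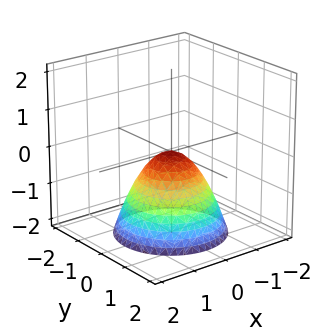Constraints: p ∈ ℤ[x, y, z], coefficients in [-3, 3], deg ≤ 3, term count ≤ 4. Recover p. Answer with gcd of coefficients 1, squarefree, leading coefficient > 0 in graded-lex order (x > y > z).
x^2 + y^2 + z

1. deg p = 2. A paraboloid; a quadric.
2. By symmetry, every cross-section ⟂ z is a circle, so x, y appear only via x² + y².
3. Reading off the gridlines: it crosses the y-axis at the gridline y = 0; one x-axis crossing is at x = 0; it meets the z-axis at z = 0 (among the integer gridlines); a circular section at z = -2 has radius between 1 and 2.
4. Solving for integer coefficients yields p as stated.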